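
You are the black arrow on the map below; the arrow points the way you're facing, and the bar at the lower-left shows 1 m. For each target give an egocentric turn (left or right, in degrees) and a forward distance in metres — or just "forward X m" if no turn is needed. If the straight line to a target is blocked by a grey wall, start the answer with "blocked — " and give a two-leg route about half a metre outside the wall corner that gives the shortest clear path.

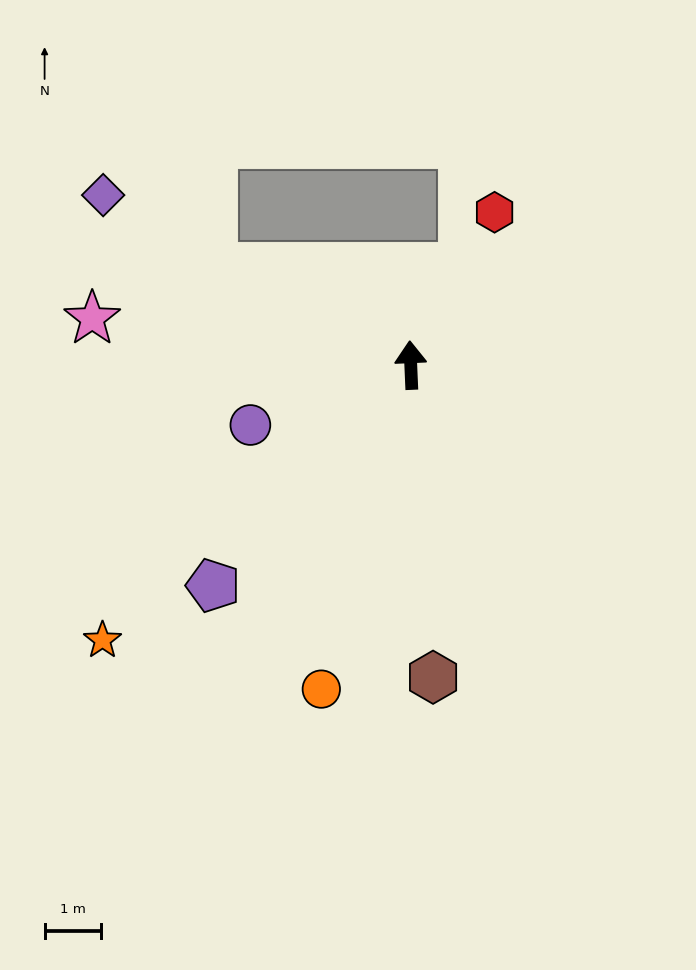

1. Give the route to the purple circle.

turn left 108°, forward 3.0 m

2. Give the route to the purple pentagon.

turn left 136°, forward 5.2 m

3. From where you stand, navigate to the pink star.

turn left 79°, forward 5.7 m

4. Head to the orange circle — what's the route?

turn left 162°, forward 6.0 m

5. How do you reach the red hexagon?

turn right 31°, forward 3.1 m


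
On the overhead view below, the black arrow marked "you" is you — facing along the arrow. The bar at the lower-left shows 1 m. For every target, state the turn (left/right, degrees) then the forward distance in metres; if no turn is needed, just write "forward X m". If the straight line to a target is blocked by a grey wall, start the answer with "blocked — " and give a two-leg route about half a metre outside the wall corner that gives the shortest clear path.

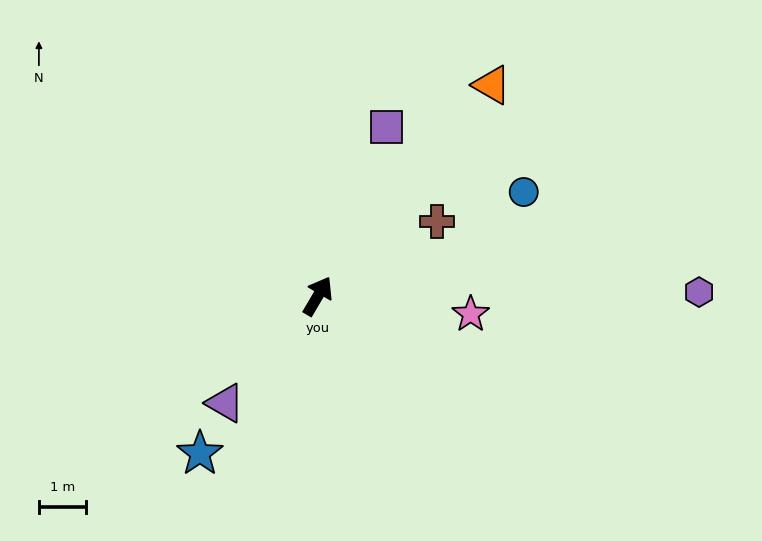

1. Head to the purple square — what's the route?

turn left 8°, forward 3.8 m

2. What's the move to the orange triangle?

turn right 9°, forward 5.8 m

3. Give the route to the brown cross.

turn right 27°, forward 3.0 m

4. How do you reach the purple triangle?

turn left 170°, forward 3.0 m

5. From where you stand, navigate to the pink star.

turn right 66°, forward 3.2 m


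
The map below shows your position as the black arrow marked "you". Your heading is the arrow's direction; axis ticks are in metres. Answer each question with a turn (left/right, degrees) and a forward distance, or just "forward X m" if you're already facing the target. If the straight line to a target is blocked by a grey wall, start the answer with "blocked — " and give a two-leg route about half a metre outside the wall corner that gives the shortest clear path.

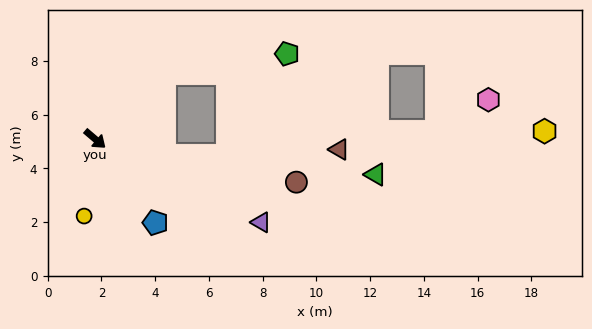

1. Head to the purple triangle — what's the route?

turn left 14°, forward 6.9 m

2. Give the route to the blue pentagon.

turn right 14°, forward 3.8 m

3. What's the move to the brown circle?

turn left 28°, forward 7.7 m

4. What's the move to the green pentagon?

blocked — turn left 83°, forward 3.5 m, then turn right 33°, forward 4.6 m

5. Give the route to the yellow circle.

turn right 58°, forward 2.9 m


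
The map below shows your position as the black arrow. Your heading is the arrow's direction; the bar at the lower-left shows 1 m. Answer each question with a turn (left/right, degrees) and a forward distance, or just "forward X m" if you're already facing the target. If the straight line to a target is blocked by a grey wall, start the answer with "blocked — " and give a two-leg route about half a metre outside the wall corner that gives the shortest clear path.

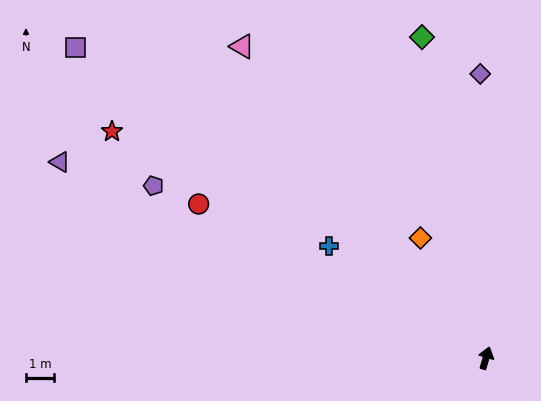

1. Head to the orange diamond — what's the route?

turn left 45°, forward 4.9 m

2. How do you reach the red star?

turn left 75°, forward 15.7 m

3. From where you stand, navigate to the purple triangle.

turn left 82°, forward 16.9 m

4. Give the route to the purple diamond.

turn left 18°, forward 10.2 m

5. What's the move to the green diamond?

turn left 28°, forward 11.8 m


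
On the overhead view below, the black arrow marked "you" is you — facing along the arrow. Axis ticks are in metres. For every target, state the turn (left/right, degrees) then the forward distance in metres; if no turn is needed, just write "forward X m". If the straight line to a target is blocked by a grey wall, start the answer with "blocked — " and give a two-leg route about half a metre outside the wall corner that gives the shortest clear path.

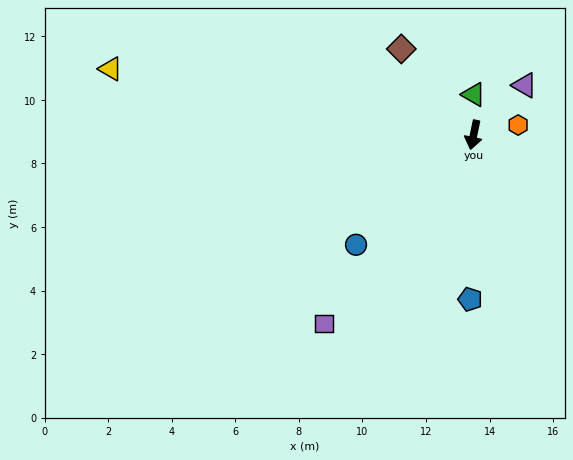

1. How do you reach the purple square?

turn right 27°, forward 7.6 m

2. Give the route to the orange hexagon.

turn left 114°, forward 1.4 m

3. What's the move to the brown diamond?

turn right 128°, forward 3.5 m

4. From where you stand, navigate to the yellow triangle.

turn right 89°, forward 11.6 m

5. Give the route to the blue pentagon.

turn left 11°, forward 5.2 m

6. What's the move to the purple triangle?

turn left 146°, forward 2.2 m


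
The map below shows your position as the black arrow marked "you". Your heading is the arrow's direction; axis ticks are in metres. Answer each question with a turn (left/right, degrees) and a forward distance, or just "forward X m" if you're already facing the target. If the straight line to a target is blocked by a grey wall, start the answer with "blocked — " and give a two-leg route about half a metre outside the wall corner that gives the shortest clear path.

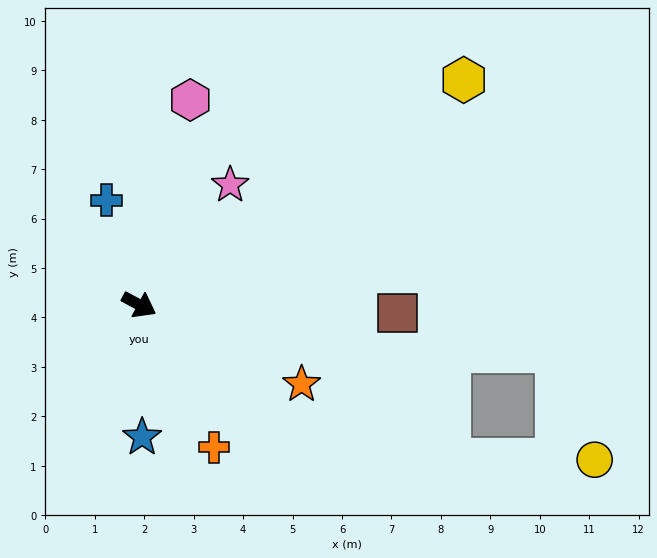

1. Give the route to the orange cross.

turn right 34°, forward 3.3 m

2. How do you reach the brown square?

turn left 26°, forward 5.2 m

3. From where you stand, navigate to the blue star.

turn right 60°, forward 2.7 m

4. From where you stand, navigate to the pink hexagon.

turn left 104°, forward 4.3 m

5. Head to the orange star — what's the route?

turn left 2°, forward 3.7 m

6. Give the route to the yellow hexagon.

turn left 63°, forward 8.0 m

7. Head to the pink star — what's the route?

turn left 81°, forward 3.0 m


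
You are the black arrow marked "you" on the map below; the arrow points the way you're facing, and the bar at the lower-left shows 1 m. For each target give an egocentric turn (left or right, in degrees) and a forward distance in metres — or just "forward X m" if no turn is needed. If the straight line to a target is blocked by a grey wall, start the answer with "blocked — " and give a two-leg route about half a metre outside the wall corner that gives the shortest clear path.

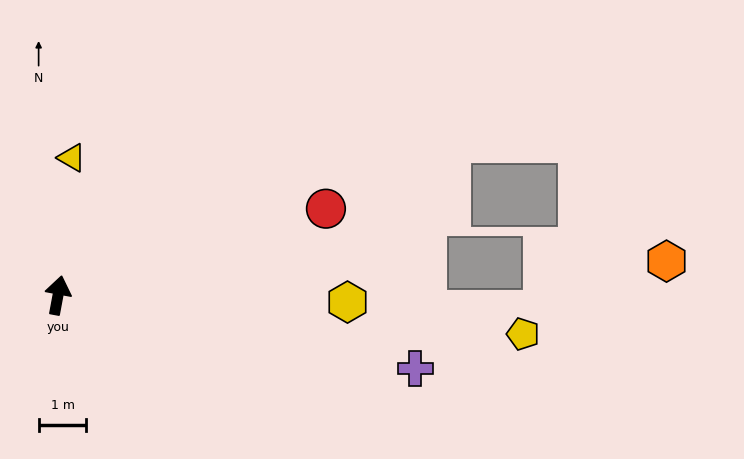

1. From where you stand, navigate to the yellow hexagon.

turn right 81°, forward 6.1 m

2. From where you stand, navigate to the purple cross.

turn right 91°, forward 7.6 m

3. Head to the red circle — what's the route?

turn right 62°, forward 5.9 m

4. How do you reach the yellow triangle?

turn left 5°, forward 2.9 m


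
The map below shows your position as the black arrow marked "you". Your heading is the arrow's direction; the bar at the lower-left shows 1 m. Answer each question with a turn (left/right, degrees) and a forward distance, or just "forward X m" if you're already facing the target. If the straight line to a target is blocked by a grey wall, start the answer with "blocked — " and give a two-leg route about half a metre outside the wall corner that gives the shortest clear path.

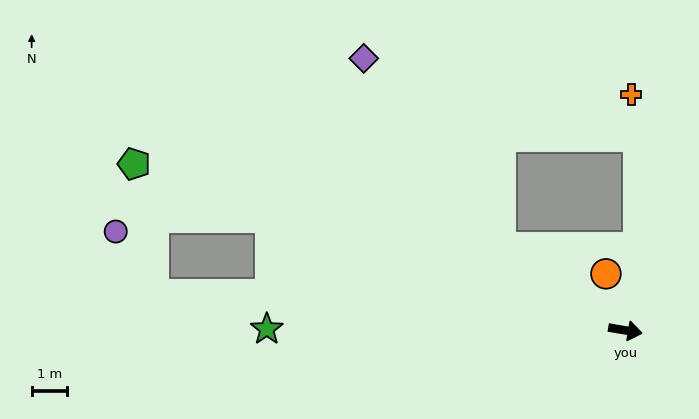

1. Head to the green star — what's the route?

turn right 171°, forward 10.1 m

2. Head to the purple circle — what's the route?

blocked — turn right 175°, forward 13.4 m, then turn right 54°, forward 2.1 m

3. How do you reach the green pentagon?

turn left 171°, forward 14.7 m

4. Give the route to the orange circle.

turn left 119°, forward 1.7 m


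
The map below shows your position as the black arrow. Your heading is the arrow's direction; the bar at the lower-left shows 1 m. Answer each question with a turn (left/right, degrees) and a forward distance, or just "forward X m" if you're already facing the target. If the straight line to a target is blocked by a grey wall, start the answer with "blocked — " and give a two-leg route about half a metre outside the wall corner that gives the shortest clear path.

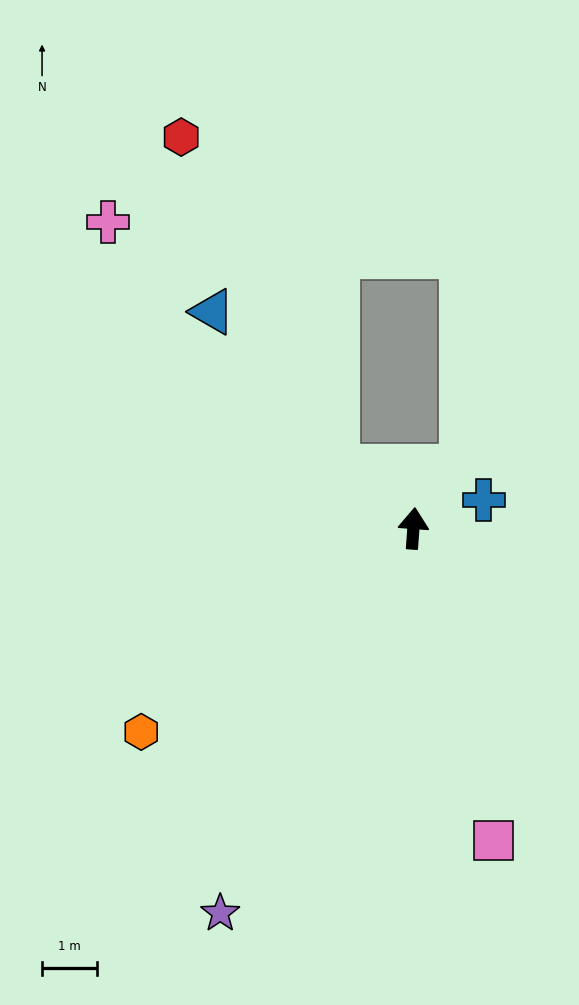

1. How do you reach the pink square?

turn right 161°, forward 5.9 m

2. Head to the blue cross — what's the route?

turn right 64°, forward 1.4 m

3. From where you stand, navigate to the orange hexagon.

turn left 131°, forward 6.2 m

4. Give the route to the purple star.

turn left 157°, forward 7.9 m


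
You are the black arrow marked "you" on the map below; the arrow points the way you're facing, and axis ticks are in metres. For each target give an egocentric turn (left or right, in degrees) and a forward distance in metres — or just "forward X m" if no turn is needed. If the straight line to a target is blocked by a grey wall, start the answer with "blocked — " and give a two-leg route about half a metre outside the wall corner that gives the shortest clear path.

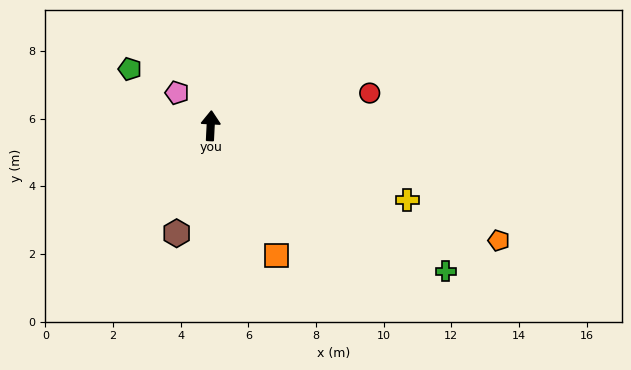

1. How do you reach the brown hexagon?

turn left 165°, forward 3.3 m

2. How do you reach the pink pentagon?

turn left 48°, forward 1.4 m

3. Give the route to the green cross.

turn right 119°, forward 8.2 m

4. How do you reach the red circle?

turn right 76°, forward 4.8 m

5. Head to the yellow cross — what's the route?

turn right 108°, forward 6.2 m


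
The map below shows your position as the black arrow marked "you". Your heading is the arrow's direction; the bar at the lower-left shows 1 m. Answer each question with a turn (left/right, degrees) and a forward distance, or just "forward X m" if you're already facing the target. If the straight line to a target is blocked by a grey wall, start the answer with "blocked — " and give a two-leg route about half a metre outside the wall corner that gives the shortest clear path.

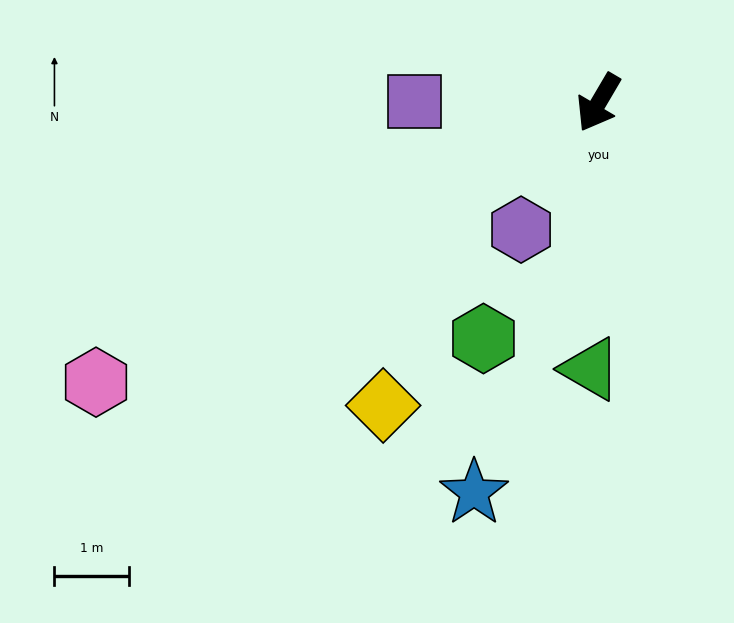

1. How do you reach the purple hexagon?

forward 2.0 m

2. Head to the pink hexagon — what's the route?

turn right 30°, forward 7.7 m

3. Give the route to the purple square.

turn right 60°, forward 2.5 m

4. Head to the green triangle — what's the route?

turn left 29°, forward 3.6 m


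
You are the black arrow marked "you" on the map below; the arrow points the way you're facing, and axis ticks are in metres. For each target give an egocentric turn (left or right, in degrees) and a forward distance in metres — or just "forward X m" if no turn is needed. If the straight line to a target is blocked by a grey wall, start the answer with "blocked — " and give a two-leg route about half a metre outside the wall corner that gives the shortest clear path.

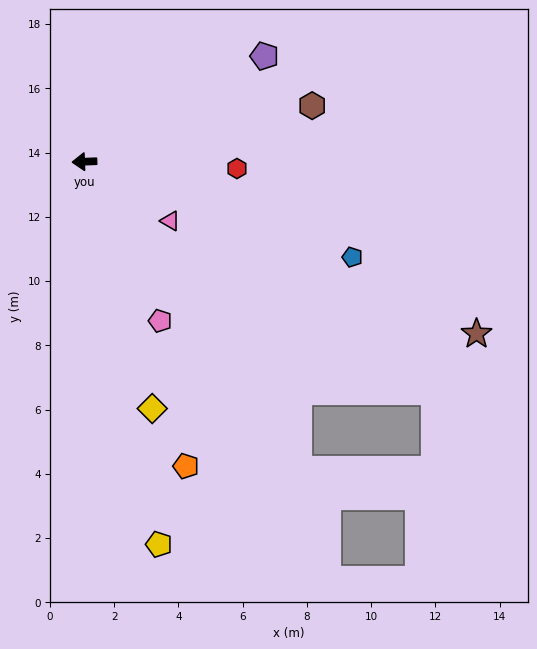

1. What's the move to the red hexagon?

turn left 175°, forward 4.8 m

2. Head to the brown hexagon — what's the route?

turn right 168°, forward 7.3 m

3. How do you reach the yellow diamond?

turn left 103°, forward 8.0 m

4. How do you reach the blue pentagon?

turn left 158°, forward 8.9 m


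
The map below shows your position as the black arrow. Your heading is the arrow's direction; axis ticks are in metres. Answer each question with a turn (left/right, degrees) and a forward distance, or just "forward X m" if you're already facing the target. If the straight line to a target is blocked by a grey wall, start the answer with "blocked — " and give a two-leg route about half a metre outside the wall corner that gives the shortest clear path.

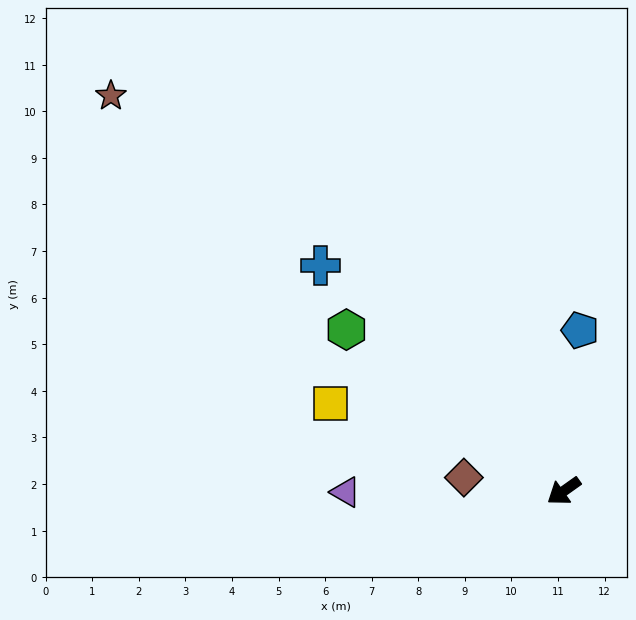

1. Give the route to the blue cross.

turn right 78°, forward 7.1 m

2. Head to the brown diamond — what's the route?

turn right 43°, forward 2.2 m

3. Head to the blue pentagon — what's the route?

turn right 131°, forward 3.5 m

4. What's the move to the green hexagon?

turn right 72°, forward 5.8 m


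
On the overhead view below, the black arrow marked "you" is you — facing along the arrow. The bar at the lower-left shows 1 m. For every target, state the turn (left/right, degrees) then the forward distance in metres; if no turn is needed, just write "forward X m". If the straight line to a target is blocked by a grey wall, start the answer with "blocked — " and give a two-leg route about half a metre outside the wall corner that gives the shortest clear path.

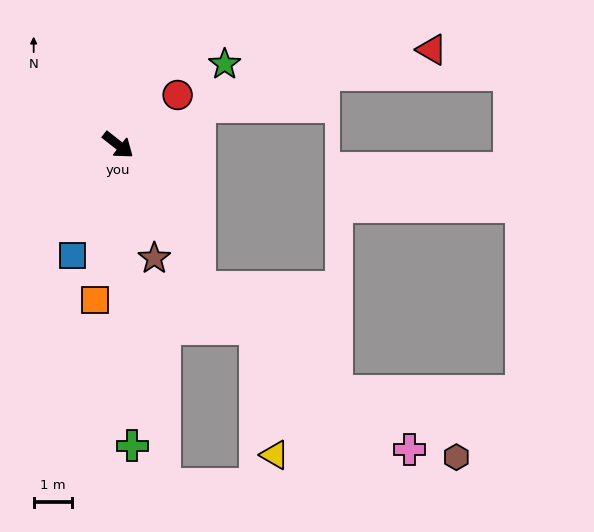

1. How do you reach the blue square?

turn right 74°, forward 3.1 m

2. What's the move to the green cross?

turn right 49°, forward 7.8 m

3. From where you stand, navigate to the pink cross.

blocked — turn right 22°, forward 4.3 m, then turn left 23°, forward 6.9 m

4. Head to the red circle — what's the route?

turn left 78°, forward 2.0 m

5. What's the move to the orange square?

turn right 60°, forward 4.1 m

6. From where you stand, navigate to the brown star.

turn right 34°, forward 3.1 m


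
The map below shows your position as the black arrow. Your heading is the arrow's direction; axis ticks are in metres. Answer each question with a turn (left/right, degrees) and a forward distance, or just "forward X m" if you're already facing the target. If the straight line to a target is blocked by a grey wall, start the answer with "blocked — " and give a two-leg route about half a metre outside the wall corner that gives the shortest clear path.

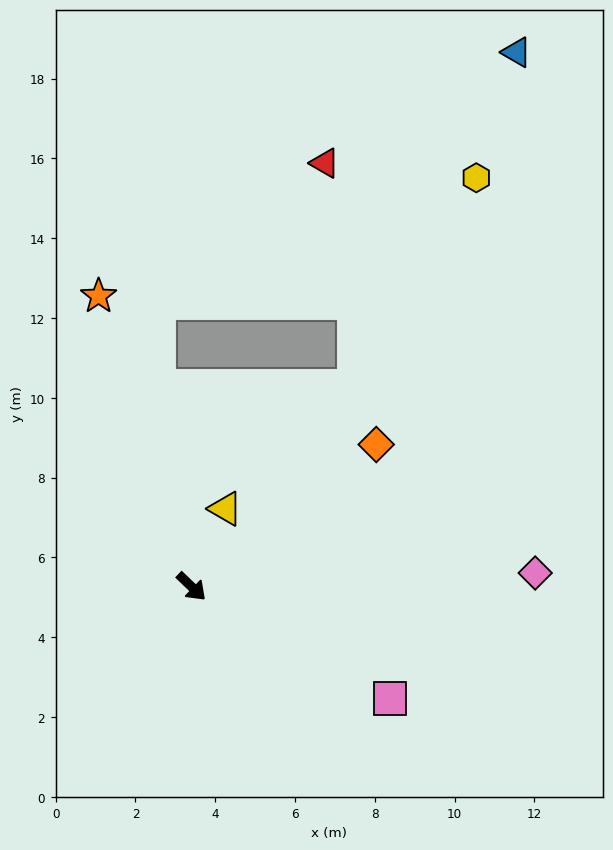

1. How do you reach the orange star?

turn left 152°, forward 7.6 m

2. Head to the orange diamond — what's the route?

turn left 81°, forward 5.8 m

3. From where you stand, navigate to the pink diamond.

turn left 46°, forward 8.6 m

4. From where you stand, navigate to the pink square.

turn left 14°, forward 5.7 m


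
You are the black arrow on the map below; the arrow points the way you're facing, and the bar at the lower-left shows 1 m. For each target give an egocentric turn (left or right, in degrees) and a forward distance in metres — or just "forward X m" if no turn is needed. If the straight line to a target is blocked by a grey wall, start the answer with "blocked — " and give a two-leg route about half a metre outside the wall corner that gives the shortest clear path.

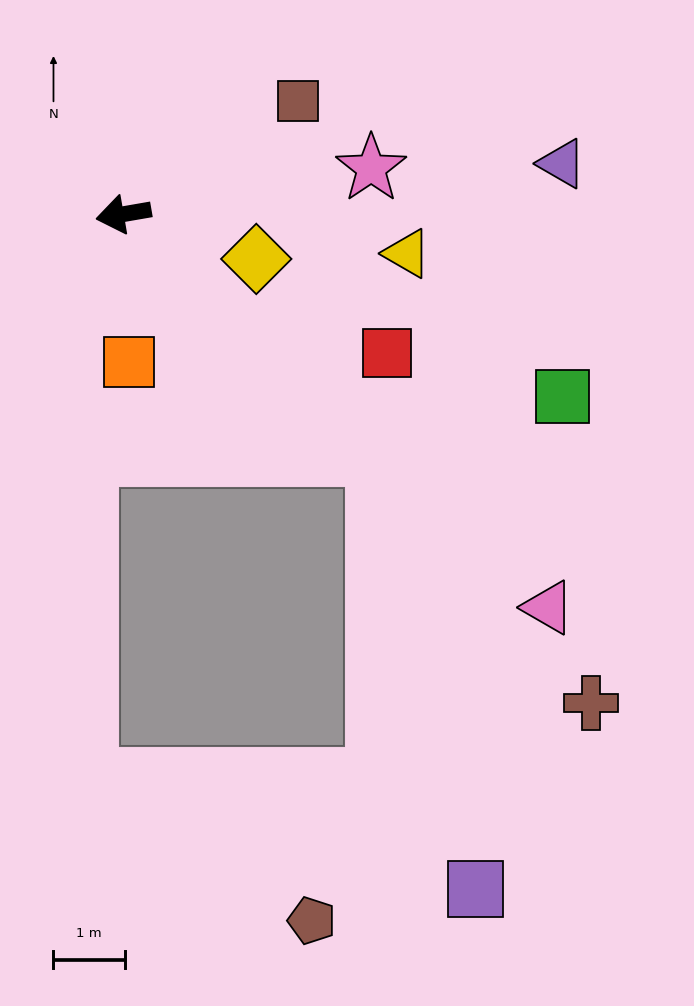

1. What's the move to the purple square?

blocked — turn left 127°, forward 4.9 m, then turn right 34°, forward 6.2 m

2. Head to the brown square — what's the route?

turn right 157°, forward 2.9 m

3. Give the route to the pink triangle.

turn left 127°, forward 8.1 m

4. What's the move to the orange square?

turn left 82°, forward 2.1 m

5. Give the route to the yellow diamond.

turn left 152°, forward 2.0 m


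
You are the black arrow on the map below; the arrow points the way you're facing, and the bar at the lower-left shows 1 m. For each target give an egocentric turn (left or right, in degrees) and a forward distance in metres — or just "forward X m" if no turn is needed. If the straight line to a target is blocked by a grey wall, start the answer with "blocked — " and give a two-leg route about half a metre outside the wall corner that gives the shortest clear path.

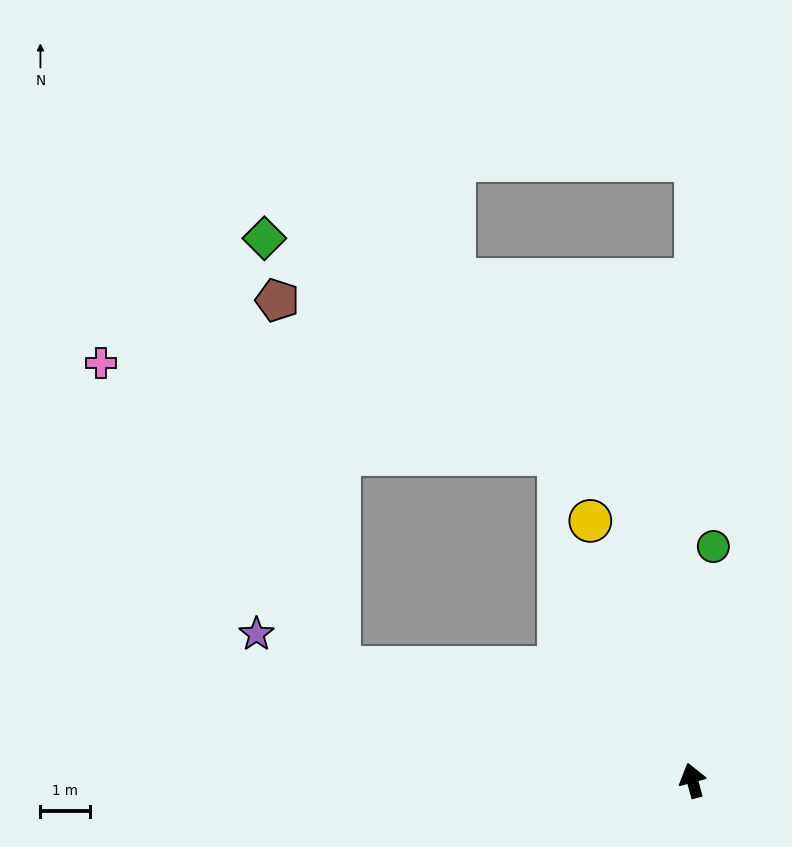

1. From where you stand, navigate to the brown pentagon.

blocked — turn left 57°, forward 7.5 m, then turn right 62°, forward 7.5 m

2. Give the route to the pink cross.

blocked — turn left 57°, forward 7.5 m, then turn right 34°, forward 7.8 m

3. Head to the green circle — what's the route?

turn right 20°, forward 4.8 m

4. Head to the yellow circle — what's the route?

turn left 6°, forward 5.7 m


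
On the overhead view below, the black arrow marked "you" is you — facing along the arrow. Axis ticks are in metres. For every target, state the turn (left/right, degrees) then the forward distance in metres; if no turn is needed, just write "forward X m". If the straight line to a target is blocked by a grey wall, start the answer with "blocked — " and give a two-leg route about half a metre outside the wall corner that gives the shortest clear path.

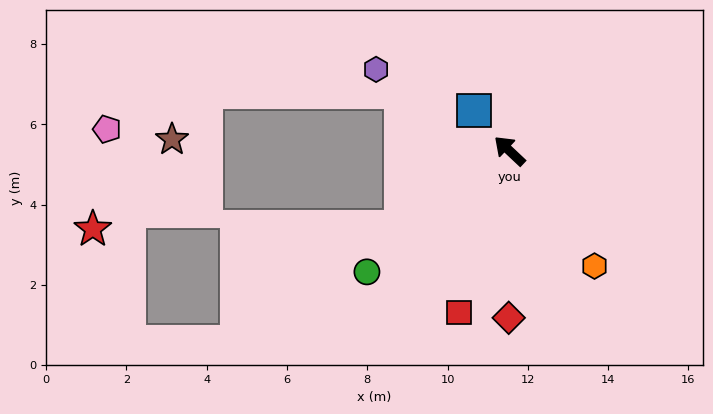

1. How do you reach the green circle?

turn left 84°, forward 4.7 m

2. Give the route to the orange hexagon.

turn left 170°, forward 3.6 m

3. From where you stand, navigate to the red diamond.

turn left 133°, forward 4.2 m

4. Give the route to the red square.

turn left 116°, forward 4.2 m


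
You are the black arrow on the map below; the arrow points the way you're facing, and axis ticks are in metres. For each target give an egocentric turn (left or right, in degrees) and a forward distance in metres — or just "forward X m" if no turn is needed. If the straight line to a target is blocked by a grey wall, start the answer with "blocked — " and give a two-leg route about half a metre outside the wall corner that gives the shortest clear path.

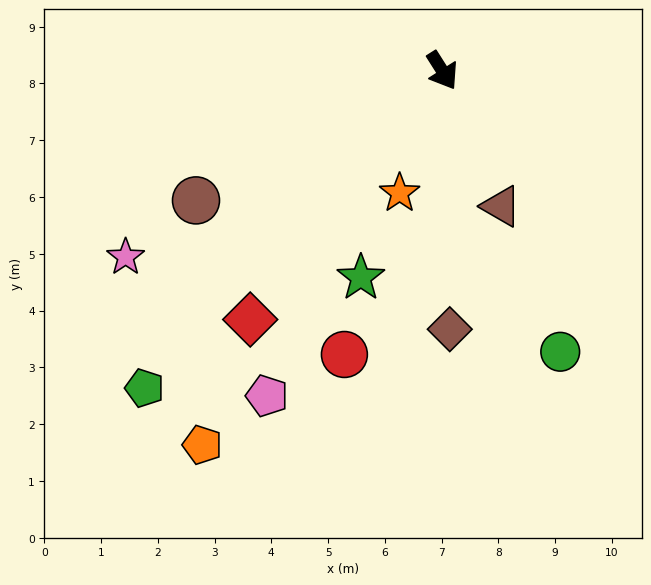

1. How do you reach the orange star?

turn right 52°, forward 2.3 m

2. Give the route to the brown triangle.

turn right 9°, forward 2.6 m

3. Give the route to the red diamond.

turn right 70°, forward 5.5 m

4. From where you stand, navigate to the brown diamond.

turn right 31°, forward 4.6 m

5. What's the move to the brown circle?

turn right 95°, forward 4.9 m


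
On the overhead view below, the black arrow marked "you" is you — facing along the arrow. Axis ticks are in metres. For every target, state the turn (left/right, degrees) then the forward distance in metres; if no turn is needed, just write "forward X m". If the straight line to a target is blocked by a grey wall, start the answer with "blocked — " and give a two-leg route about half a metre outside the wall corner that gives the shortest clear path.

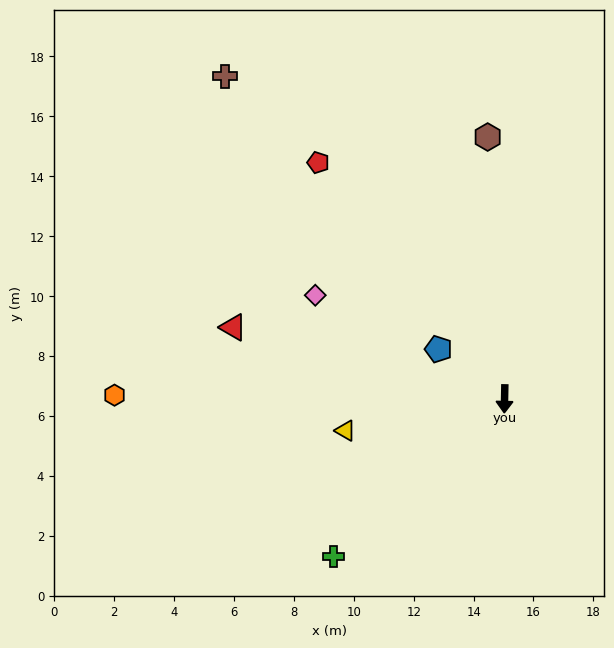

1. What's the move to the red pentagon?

turn right 141°, forward 10.1 m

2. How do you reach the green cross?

turn right 46°, forward 7.8 m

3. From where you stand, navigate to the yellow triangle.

turn right 78°, forward 5.4 m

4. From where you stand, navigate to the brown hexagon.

turn right 175°, forward 8.8 m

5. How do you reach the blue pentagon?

turn right 126°, forward 2.8 m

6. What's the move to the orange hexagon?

turn right 89°, forward 13.0 m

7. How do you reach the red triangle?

turn right 104°, forward 9.4 m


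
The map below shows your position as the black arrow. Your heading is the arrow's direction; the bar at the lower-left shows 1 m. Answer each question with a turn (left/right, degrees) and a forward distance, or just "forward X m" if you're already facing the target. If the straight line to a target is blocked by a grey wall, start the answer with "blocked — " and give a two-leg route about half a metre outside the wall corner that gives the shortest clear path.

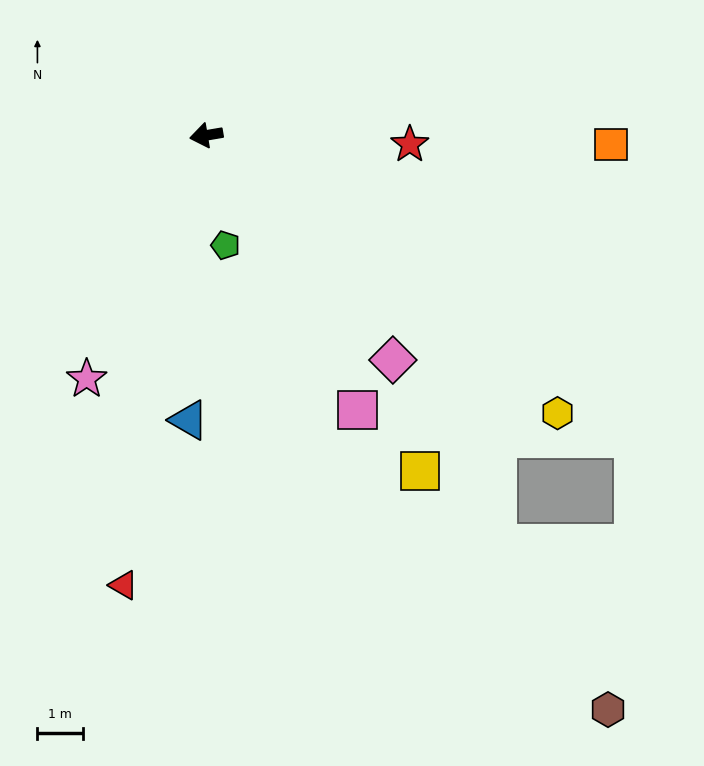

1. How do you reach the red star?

turn left 168°, forward 4.4 m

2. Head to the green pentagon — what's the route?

turn left 90°, forward 2.4 m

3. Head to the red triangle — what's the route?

turn left 70°, forward 10.0 m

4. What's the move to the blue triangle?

turn left 77°, forward 6.2 m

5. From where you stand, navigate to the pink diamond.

turn left 120°, forward 6.4 m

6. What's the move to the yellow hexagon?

turn left 132°, forward 9.8 m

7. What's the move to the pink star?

turn left 54°, forward 5.9 m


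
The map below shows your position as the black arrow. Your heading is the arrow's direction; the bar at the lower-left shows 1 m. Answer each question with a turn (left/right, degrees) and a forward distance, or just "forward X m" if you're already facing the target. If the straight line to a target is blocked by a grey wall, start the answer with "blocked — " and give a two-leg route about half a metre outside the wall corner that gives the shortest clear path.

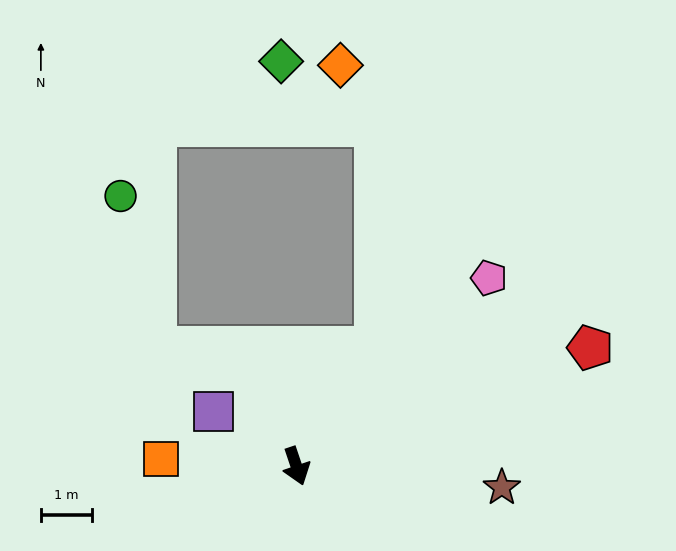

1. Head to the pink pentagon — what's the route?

turn left 116°, forward 5.3 m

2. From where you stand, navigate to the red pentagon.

turn left 93°, forward 6.2 m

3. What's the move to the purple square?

turn right 142°, forward 1.9 m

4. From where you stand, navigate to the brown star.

turn left 65°, forward 4.0 m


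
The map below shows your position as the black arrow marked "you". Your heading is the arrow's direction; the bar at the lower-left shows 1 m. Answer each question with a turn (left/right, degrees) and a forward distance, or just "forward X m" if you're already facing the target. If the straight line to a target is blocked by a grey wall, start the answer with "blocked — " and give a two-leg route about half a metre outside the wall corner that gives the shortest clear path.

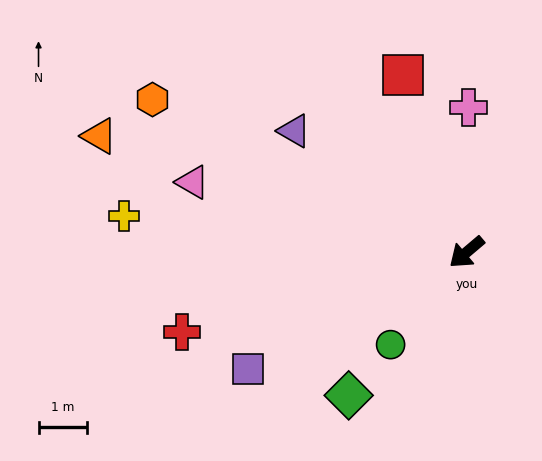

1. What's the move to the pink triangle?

turn right 55°, forward 5.9 m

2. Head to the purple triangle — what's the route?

turn right 75°, forward 4.4 m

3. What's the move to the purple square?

turn right 12°, forward 5.1 m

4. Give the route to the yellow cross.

turn right 46°, forward 7.2 m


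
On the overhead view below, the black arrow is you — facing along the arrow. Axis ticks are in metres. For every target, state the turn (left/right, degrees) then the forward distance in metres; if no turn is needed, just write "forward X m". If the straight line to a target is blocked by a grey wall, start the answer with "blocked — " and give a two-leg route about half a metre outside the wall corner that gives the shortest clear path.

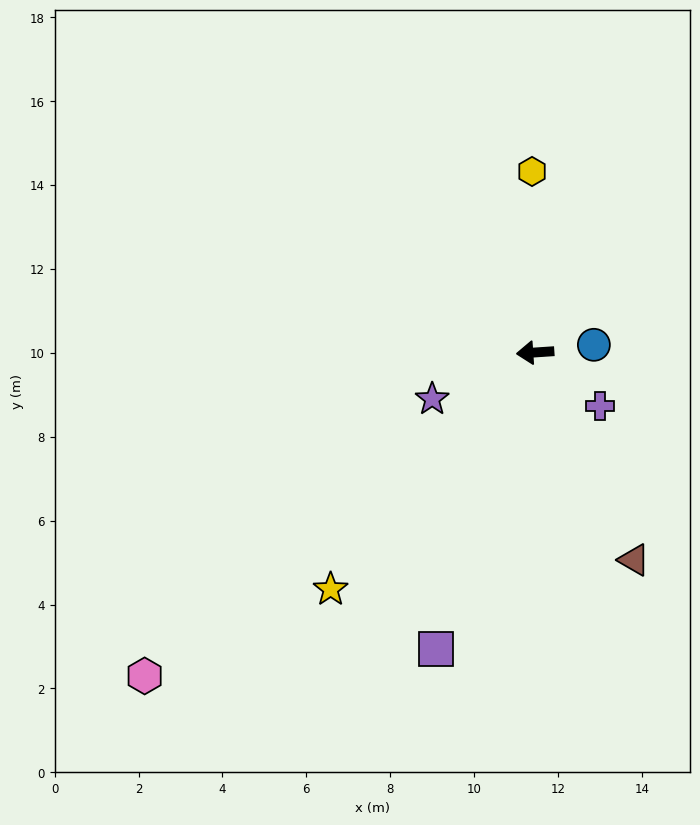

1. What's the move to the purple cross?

turn left 137°, forward 2.0 m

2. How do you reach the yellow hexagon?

turn right 93°, forward 4.3 m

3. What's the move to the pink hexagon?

turn left 36°, forward 12.1 m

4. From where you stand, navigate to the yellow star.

turn left 45°, forward 7.5 m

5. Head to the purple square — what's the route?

turn left 68°, forward 7.4 m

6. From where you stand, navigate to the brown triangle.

turn left 112°, forward 5.5 m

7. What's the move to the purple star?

turn left 21°, forward 2.7 m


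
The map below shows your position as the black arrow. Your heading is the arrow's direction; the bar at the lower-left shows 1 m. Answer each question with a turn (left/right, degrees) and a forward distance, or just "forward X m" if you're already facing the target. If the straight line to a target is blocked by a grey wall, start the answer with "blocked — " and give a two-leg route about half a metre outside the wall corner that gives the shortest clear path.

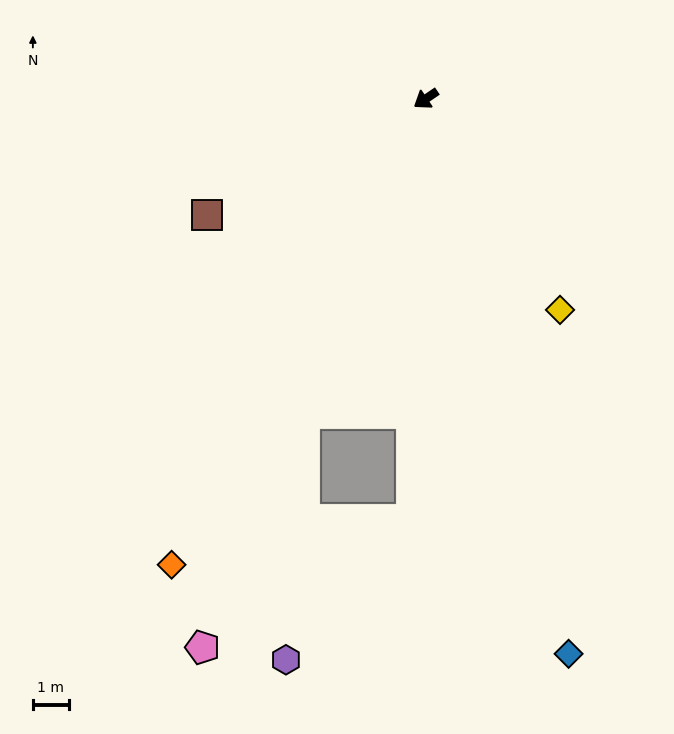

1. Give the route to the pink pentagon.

turn left 34°, forward 16.4 m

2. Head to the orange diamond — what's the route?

turn left 27°, forward 14.7 m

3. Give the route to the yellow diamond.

turn left 88°, forward 6.9 m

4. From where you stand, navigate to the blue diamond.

turn left 70°, forward 15.9 m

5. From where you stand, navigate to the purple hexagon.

blocked — turn left 35°, forward 9.3 m, then turn left 16°, forward 6.8 m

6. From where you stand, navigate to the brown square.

turn right 6°, forward 6.8 m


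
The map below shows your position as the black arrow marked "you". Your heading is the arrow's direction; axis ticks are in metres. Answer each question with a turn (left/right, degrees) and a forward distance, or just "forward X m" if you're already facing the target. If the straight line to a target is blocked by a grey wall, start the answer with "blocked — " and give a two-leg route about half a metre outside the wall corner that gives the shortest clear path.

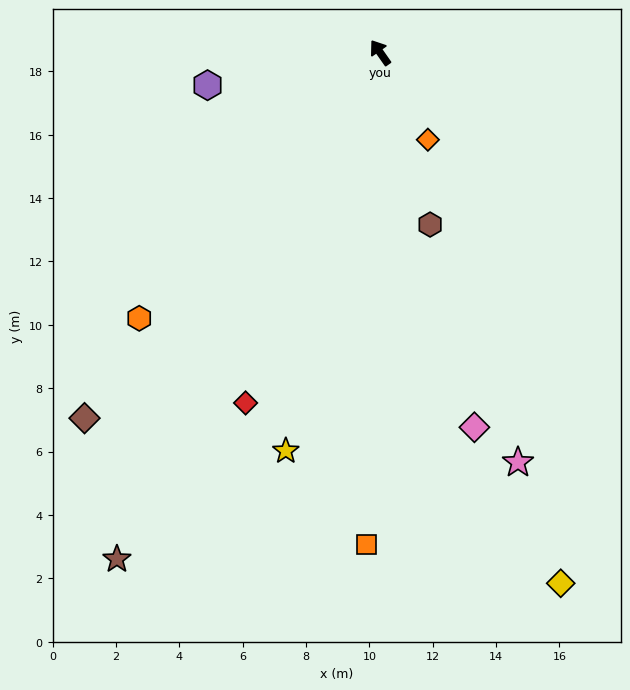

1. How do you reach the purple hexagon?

turn left 66°, forward 5.5 m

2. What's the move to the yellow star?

turn left 132°, forward 12.9 m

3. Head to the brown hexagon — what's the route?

turn left 161°, forward 5.7 m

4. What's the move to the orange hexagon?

turn left 103°, forward 11.3 m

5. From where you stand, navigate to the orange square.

turn left 143°, forward 15.5 m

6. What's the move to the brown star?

turn left 118°, forward 18.0 m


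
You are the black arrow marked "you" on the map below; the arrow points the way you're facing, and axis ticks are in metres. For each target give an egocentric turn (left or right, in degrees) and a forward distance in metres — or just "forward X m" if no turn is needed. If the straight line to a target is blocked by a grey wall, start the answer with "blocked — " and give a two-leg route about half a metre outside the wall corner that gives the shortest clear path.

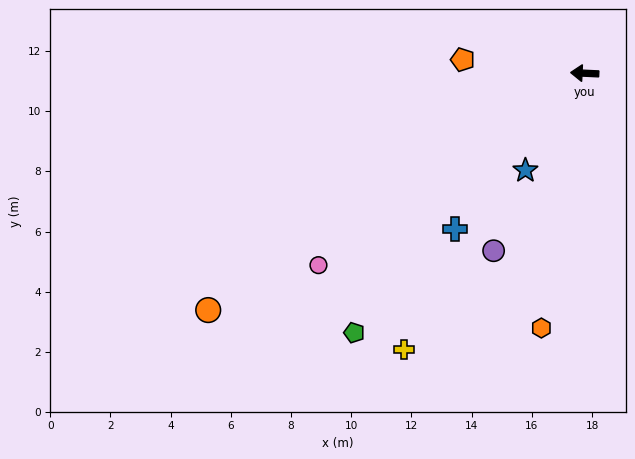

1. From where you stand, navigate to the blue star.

turn left 61°, forward 3.8 m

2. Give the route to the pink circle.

turn left 39°, forward 10.9 m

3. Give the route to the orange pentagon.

turn right 4°, forward 4.1 m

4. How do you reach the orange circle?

turn left 35°, forward 14.8 m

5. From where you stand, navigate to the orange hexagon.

turn left 83°, forward 8.6 m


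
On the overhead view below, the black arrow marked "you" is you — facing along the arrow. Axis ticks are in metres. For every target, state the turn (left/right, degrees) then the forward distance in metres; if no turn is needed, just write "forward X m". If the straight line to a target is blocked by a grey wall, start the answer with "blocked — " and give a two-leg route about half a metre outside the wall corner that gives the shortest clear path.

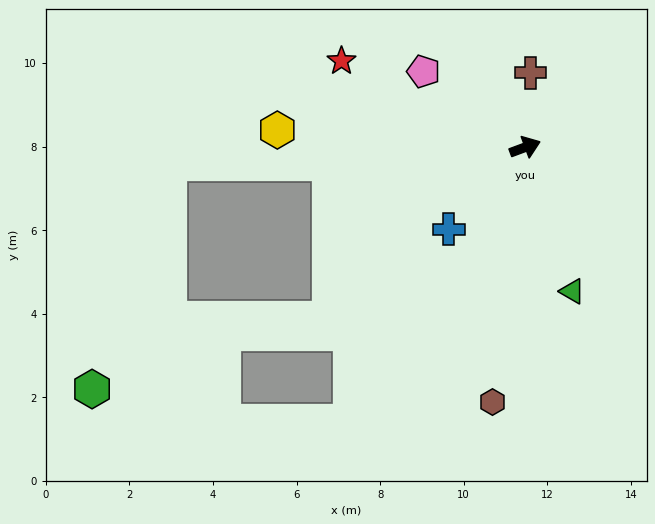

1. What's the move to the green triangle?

turn right 92°, forward 3.6 m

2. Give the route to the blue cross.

turn right 153°, forward 2.7 m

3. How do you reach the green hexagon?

blocked — turn left 162°, forward 8.5 m, then turn left 69°, forward 5.7 m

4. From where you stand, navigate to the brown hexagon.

turn right 118°, forward 6.1 m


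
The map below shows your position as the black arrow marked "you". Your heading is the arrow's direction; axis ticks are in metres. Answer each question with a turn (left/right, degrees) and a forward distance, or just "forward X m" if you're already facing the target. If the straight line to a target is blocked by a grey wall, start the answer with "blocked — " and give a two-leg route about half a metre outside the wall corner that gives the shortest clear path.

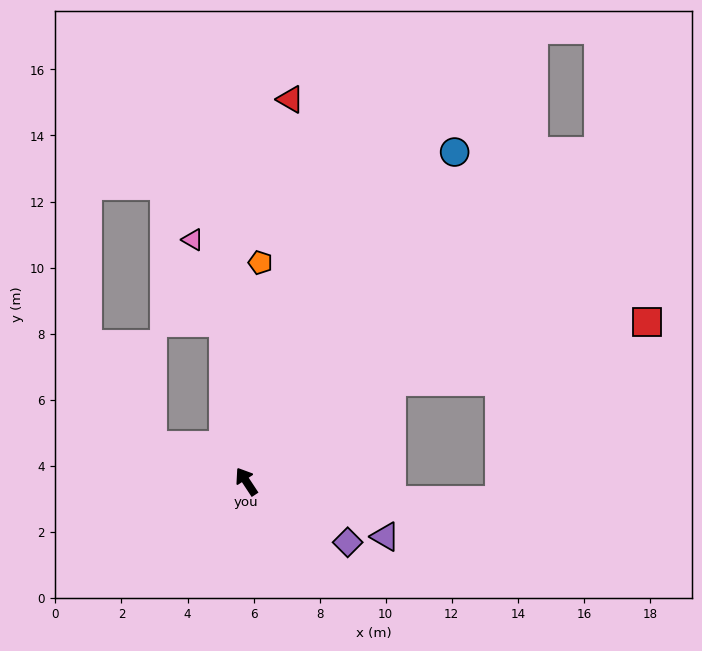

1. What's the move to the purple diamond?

turn right 154°, forward 3.6 m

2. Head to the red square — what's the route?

blocked — turn right 89°, forward 5.3 m, then turn right 21°, forward 7.9 m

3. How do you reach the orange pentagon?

turn right 37°, forward 6.6 m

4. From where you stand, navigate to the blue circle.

turn right 66°, forward 11.8 m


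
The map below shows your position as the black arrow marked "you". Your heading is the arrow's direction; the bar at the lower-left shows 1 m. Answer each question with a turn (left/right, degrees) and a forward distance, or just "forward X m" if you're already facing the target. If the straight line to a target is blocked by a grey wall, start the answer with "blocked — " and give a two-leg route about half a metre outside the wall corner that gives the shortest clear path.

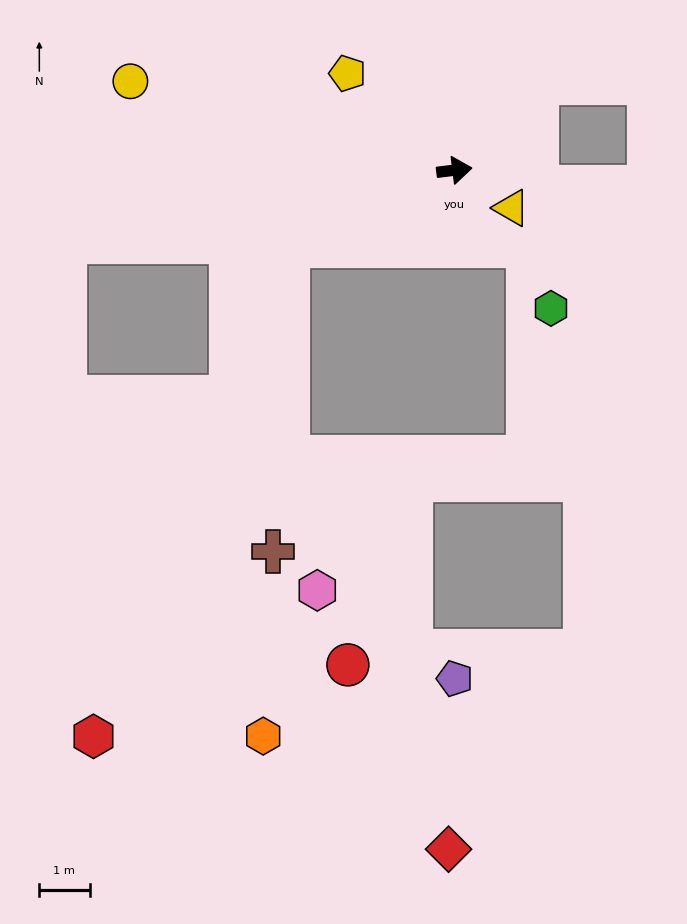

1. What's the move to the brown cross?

blocked — turn right 162°, forward 3.6 m, then turn left 62°, forward 6.1 m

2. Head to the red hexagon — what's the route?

blocked — turn right 162°, forward 3.6 m, then turn left 43°, forward 10.5 m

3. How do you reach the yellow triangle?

turn right 41°, forward 1.4 m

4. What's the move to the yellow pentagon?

turn left 131°, forward 2.9 m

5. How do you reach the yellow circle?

turn left 158°, forward 6.7 m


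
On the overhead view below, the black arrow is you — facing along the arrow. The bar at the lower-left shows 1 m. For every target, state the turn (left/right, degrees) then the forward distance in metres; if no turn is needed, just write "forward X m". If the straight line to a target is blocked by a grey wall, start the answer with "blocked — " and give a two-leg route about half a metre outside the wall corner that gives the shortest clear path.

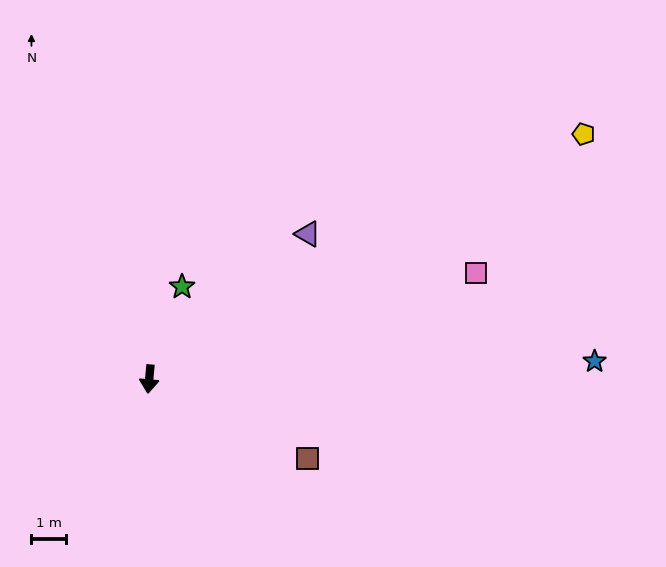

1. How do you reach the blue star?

turn left 98°, forward 12.9 m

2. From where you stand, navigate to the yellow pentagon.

turn left 125°, forward 14.5 m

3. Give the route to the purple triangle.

turn left 138°, forward 6.2 m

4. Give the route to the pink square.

turn left 113°, forward 10.0 m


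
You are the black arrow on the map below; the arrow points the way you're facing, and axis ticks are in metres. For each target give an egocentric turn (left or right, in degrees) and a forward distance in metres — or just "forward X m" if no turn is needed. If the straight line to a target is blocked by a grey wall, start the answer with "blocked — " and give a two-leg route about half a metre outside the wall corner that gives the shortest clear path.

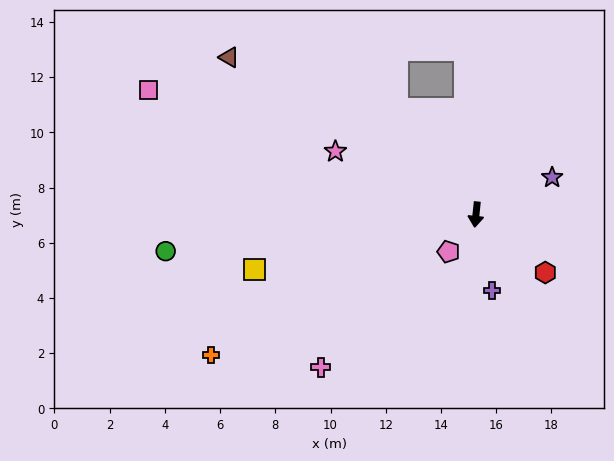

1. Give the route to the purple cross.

turn left 18°, forward 2.8 m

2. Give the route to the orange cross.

turn right 56°, forward 10.9 m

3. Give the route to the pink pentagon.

turn right 31°, forward 1.7 m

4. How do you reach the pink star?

turn right 108°, forward 5.6 m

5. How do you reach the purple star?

turn left 122°, forward 3.1 m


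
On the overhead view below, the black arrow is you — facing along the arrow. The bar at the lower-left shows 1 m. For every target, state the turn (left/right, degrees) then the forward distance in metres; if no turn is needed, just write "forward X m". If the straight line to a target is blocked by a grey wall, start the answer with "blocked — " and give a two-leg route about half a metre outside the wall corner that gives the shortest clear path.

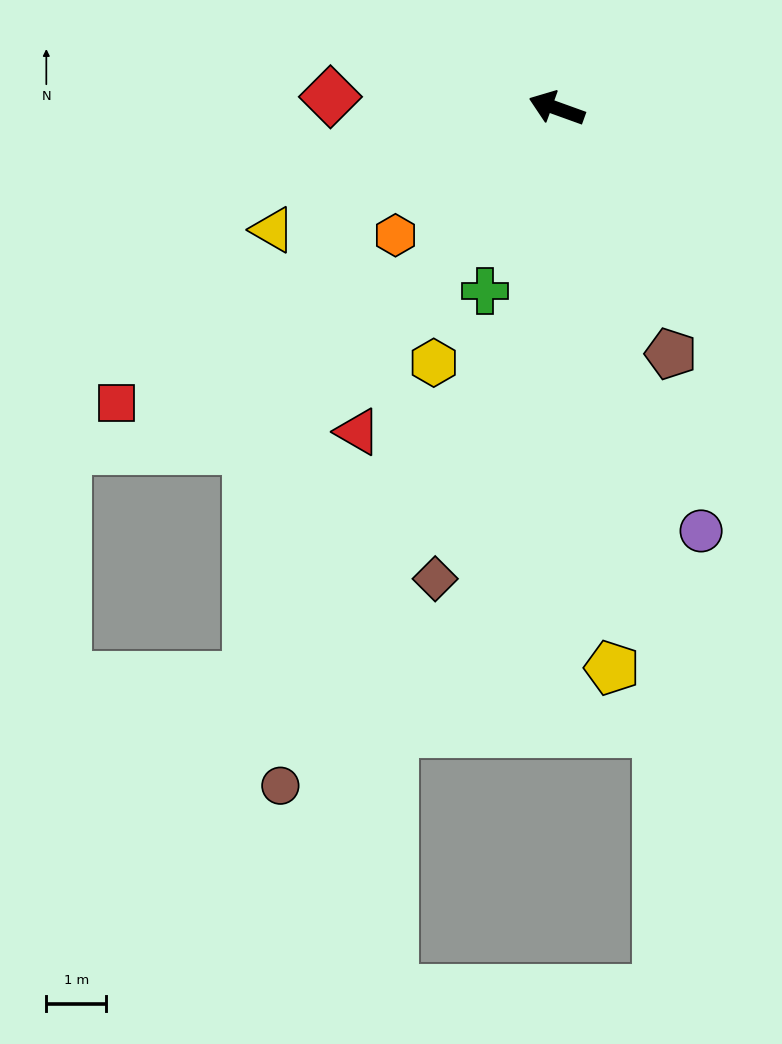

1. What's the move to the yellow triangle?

turn left 43°, forward 5.2 m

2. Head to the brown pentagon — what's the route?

turn left 135°, forward 4.5 m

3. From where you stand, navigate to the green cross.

turn left 88°, forward 3.3 m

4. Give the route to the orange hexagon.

turn left 58°, forward 3.4 m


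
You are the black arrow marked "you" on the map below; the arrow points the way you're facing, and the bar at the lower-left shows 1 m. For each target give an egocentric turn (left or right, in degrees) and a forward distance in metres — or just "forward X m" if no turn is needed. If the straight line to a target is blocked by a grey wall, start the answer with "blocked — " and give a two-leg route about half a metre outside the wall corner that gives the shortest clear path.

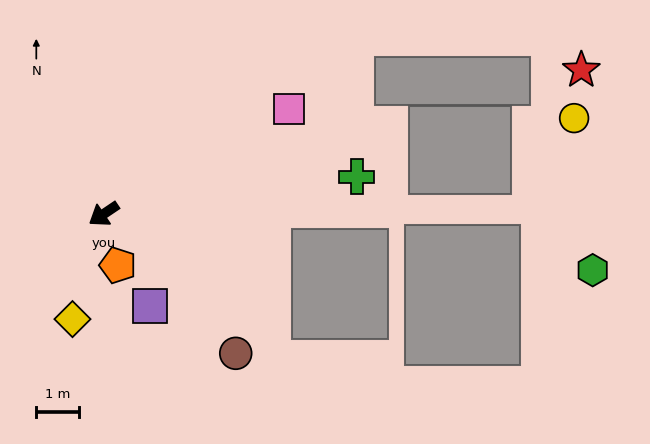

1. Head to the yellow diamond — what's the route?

turn left 39°, forward 2.5 m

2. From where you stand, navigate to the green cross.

turn left 154°, forward 5.9 m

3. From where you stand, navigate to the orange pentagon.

turn left 71°, forward 1.2 m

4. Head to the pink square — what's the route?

turn left 176°, forward 4.9 m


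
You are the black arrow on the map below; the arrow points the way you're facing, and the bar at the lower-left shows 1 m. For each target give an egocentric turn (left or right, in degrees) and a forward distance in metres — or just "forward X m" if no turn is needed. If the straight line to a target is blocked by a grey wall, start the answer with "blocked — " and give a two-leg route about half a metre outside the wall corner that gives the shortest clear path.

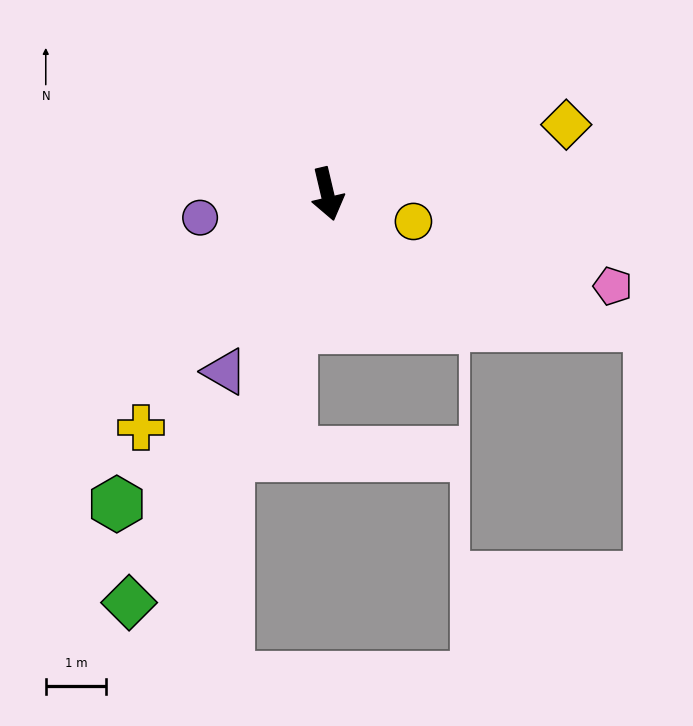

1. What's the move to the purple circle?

turn right 93°, forward 2.1 m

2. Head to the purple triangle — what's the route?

turn right 43°, forward 3.4 m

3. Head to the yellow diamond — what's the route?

turn left 93°, forward 4.1 m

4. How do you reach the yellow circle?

turn left 59°, forward 1.5 m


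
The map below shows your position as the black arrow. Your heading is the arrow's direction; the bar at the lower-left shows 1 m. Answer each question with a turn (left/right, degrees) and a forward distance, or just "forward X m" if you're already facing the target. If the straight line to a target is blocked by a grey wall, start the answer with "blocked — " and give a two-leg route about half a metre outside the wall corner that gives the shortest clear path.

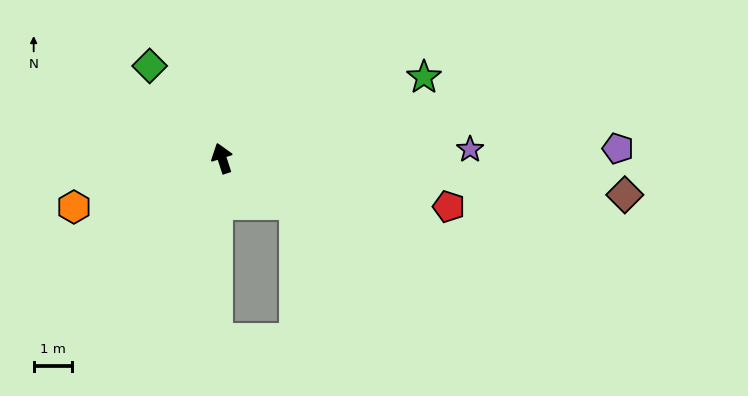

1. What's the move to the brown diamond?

turn right 113°, forward 10.6 m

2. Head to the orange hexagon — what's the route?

turn left 90°, forward 4.1 m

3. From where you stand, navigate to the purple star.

turn right 106°, forward 6.5 m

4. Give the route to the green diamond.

turn left 20°, forward 3.1 m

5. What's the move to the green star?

turn right 86°, forward 5.7 m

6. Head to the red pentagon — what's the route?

turn right 120°, forward 6.1 m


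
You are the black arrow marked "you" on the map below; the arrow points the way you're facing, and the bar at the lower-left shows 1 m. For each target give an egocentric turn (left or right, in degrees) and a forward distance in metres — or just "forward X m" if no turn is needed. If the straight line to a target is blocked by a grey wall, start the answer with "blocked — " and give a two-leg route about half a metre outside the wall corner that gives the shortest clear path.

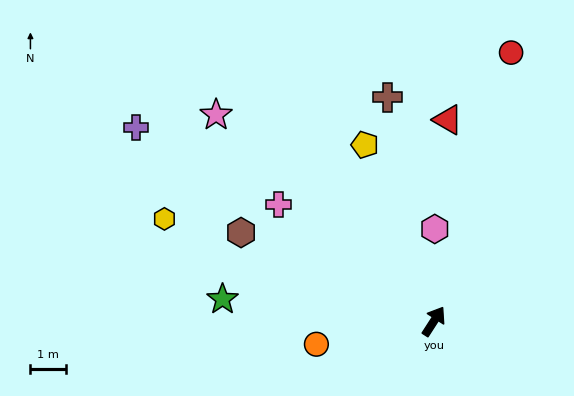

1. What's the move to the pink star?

turn left 79°, forward 8.4 m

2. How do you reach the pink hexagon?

turn left 32°, forward 2.6 m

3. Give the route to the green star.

turn left 117°, forward 6.0 m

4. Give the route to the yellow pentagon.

turn left 54°, forward 5.3 m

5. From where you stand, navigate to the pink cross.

turn left 86°, forward 5.5 m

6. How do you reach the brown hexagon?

turn left 98°, forward 6.0 m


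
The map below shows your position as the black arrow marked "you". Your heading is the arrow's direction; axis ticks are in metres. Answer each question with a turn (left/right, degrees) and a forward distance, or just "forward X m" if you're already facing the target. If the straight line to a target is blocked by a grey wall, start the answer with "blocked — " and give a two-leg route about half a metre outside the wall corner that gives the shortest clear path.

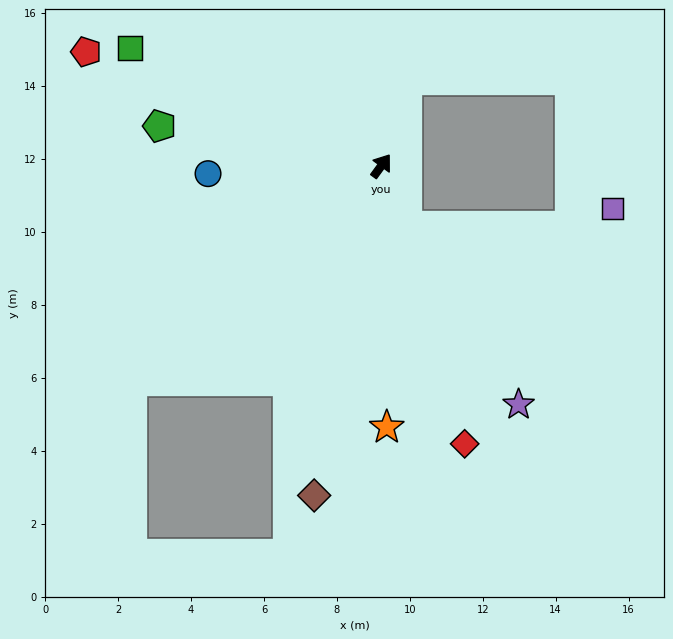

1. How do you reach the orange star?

turn right 143°, forward 7.2 m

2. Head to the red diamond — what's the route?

turn right 127°, forward 8.0 m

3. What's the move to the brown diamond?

turn right 155°, forward 9.2 m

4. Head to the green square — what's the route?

turn left 101°, forward 7.6 m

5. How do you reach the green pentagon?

turn left 116°, forward 6.2 m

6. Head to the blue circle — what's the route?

turn left 129°, forward 4.8 m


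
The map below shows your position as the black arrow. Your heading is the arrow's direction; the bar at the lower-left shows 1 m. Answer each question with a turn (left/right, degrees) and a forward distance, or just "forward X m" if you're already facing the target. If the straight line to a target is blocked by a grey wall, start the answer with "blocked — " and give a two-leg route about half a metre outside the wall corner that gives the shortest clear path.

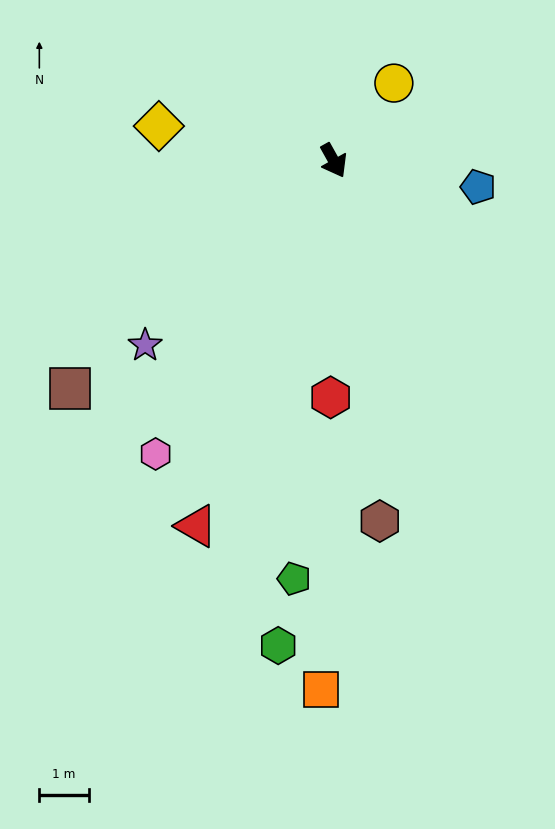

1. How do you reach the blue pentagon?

turn left 51°, forward 3.0 m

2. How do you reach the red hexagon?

turn right 30°, forward 4.8 m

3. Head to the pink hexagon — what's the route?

turn right 60°, forward 6.9 m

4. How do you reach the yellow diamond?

turn right 130°, forward 3.6 m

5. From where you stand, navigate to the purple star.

turn right 75°, forward 5.3 m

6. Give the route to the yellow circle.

turn left 113°, forward 2.0 m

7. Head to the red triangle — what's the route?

turn right 50°, forward 7.9 m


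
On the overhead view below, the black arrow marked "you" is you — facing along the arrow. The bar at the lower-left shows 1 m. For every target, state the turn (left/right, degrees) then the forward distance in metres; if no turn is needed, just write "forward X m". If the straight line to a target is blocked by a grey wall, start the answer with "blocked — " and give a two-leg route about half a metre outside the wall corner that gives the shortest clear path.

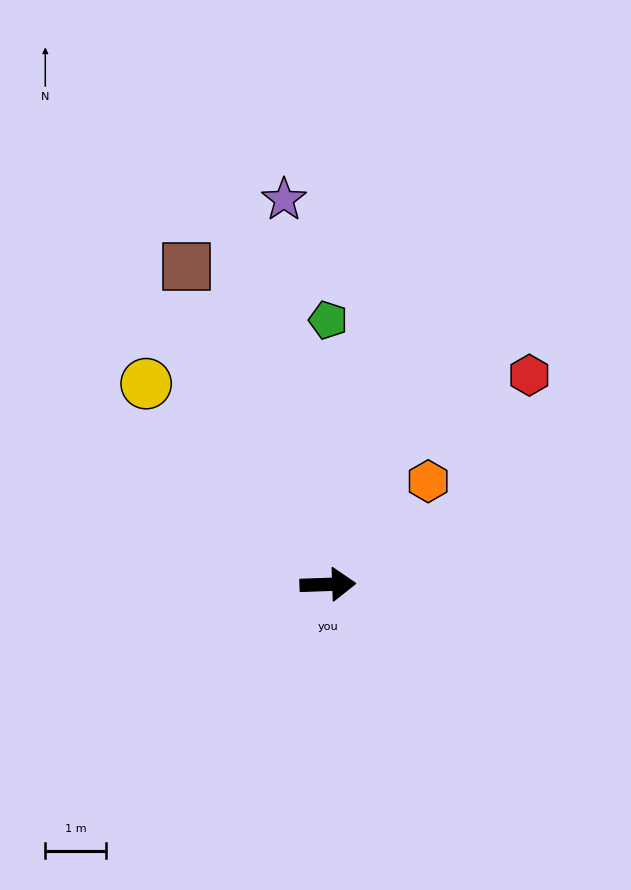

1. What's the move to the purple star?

turn left 95°, forward 6.4 m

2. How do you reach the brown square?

turn left 112°, forward 5.8 m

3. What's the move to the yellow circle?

turn left 130°, forward 4.5 m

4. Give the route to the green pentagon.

turn left 88°, forward 4.4 m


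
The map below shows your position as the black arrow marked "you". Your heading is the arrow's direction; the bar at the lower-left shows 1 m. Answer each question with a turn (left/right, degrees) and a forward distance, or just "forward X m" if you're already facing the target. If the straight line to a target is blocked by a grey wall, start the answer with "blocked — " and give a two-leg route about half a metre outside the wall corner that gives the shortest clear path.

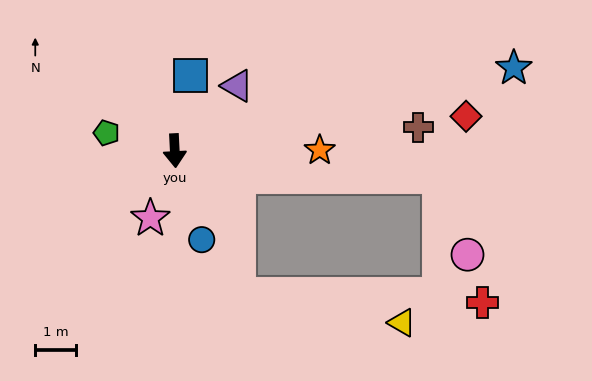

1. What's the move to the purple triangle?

turn left 133°, forward 2.2 m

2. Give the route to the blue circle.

turn left 14°, forward 2.3 m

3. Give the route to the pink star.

turn right 23°, forward 1.7 m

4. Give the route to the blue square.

turn left 165°, forward 1.9 m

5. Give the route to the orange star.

turn left 87°, forward 3.5 m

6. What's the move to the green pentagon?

turn right 108°, forward 1.7 m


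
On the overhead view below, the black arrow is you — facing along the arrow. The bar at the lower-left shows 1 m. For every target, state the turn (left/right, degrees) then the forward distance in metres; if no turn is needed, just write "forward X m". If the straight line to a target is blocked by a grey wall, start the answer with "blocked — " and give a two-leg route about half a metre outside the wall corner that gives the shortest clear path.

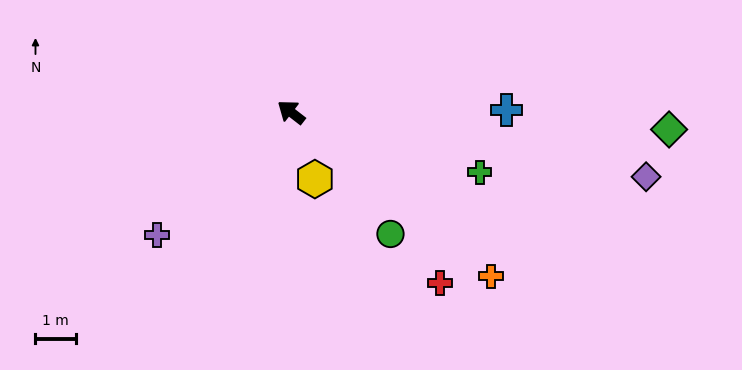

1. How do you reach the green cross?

turn right 160°, forward 4.9 m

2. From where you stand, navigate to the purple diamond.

turn right 153°, forward 8.9 m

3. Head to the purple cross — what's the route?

turn left 80°, forward 4.5 m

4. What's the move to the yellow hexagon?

turn left 147°, forward 1.8 m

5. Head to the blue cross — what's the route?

turn right 142°, forward 5.3 m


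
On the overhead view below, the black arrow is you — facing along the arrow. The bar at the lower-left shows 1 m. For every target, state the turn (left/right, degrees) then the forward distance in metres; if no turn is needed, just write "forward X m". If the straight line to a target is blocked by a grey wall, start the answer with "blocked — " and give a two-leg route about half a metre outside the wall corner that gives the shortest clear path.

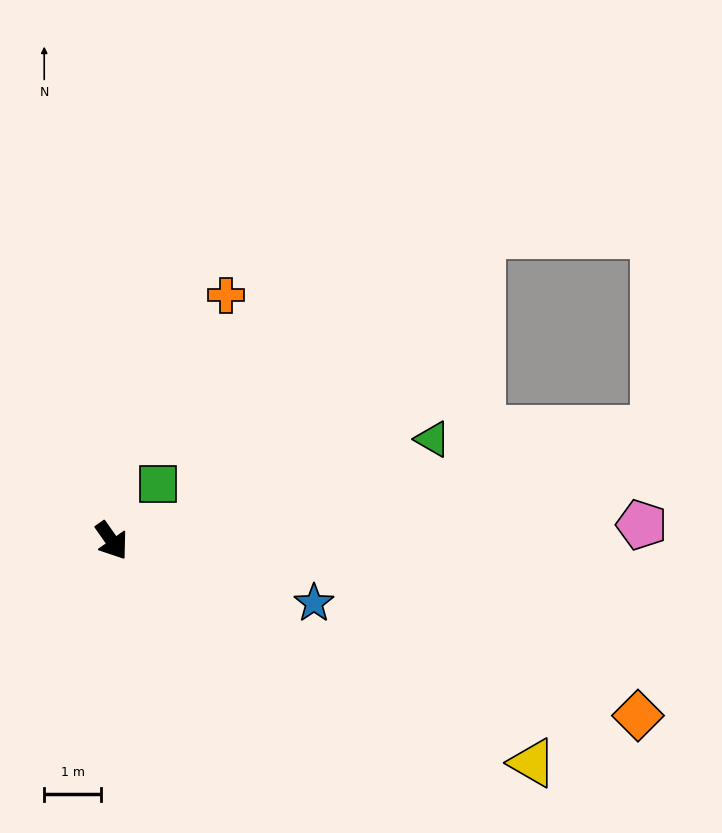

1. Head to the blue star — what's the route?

turn left 38°, forward 3.7 m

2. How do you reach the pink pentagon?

turn left 57°, forward 9.3 m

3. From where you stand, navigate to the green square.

turn left 106°, forward 1.3 m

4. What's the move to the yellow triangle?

turn left 27°, forward 8.3 m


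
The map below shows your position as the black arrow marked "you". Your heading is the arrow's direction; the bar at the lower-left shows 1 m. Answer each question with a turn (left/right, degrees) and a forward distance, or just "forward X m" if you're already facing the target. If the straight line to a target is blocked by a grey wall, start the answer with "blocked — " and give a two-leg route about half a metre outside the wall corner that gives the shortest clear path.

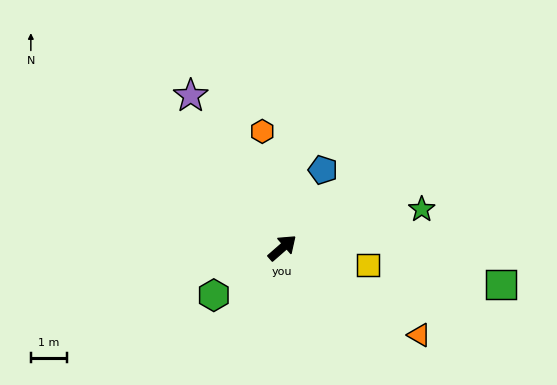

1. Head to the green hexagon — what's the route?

turn left 174°, forward 2.3 m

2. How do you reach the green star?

turn right 26°, forward 4.0 m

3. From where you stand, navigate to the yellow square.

turn right 52°, forward 2.4 m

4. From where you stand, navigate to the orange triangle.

turn right 74°, forward 4.4 m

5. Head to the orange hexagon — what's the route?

turn left 59°, forward 3.2 m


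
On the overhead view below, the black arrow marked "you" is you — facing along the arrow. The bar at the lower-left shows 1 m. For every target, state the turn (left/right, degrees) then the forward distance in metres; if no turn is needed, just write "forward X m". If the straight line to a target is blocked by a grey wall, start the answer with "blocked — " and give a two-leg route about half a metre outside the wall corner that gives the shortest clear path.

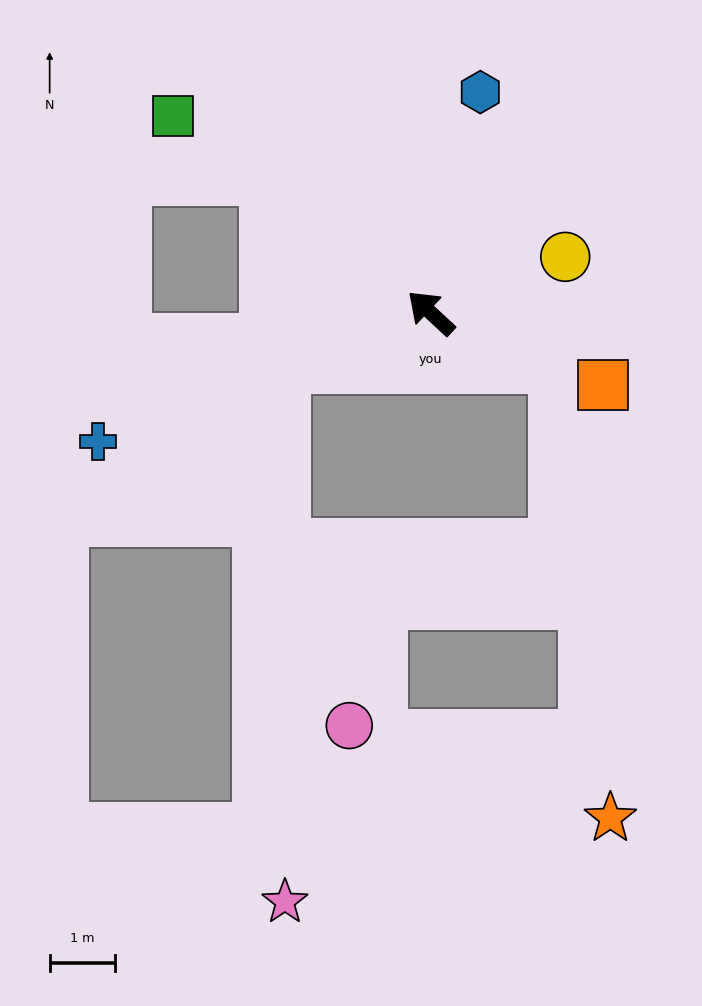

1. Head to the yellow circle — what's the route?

turn right 115°, forward 2.2 m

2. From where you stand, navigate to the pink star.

blocked — turn left 62°, forward 2.4 m, then turn left 71°, forward 8.2 m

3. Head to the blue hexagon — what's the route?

turn right 60°, forward 3.4 m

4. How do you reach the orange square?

turn right 160°, forward 2.8 m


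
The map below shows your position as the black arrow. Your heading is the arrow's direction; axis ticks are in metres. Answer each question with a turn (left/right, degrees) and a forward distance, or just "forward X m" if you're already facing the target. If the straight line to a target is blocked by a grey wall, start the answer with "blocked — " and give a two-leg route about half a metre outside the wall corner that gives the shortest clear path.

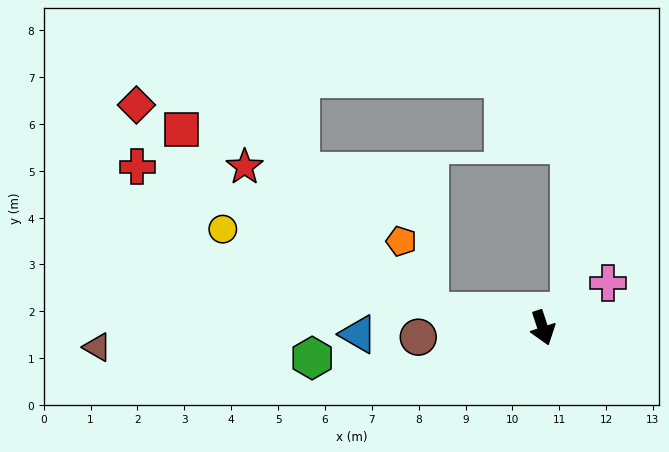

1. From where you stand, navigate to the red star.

blocked — turn right 116°, forward 2.5 m, then turn right 30°, forward 5.0 m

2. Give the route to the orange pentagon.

blocked — turn right 116°, forward 2.5 m, then turn right 61°, forward 1.6 m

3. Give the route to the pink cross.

turn left 106°, forward 1.7 m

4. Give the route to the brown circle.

turn right 104°, forward 2.7 m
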